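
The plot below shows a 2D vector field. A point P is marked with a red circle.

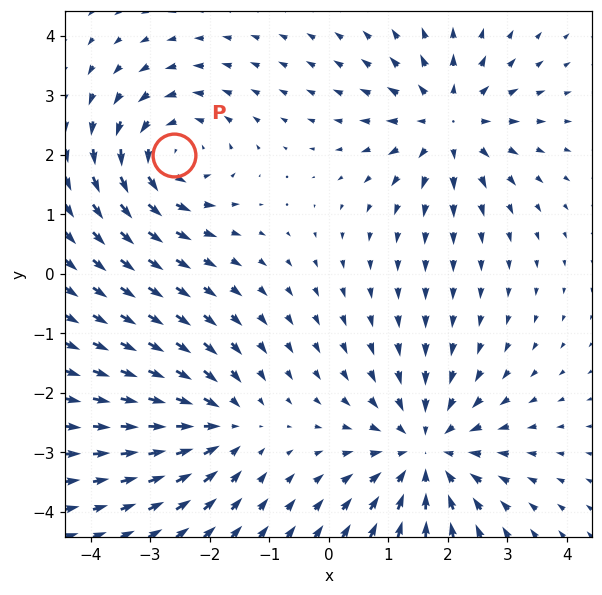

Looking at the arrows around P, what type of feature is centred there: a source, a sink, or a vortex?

At P (-2.6, 2.0) the arrows circulate counterclockwise. Divergence ≈0, curl about +4 — near-zero divergence with nonzero curl is a vortex.

vortex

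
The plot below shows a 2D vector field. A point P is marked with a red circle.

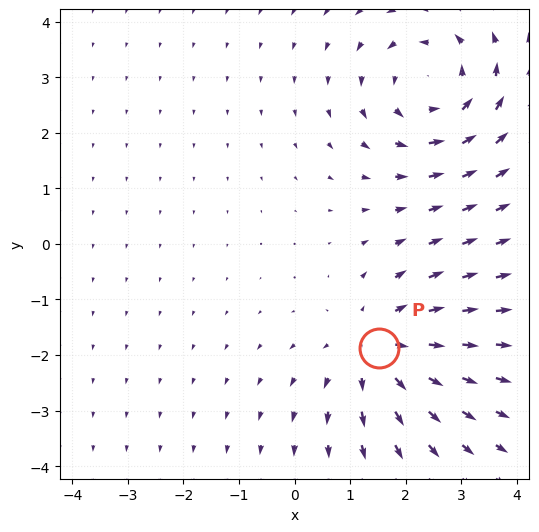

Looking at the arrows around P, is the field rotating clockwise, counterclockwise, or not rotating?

not rotating

Near P at (1.5, -1.9) the arrows show no circulation. The curl there is ≈0.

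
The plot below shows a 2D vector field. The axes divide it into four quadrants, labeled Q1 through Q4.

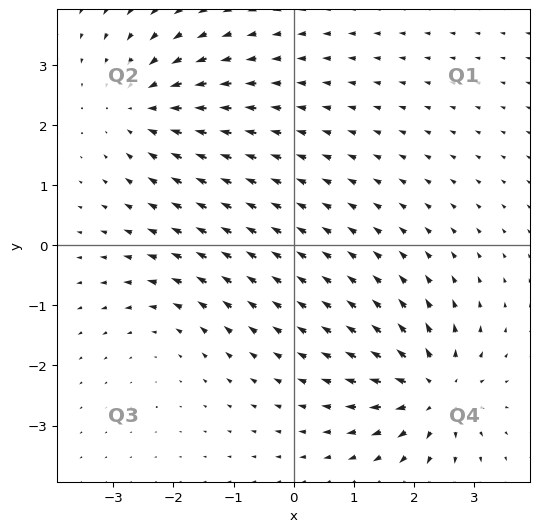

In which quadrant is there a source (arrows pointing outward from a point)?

The source sits at approximately (2.3, -2.4), which lies in quadrant Q4. The divergence there is about +6, positive as expected for a source.

Q4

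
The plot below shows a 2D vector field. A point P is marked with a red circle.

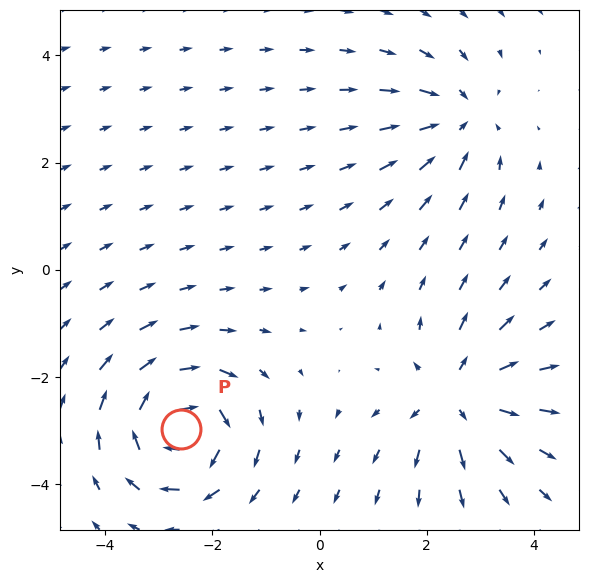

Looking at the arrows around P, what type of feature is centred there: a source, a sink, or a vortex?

vortex

At P (-2.6, -3.0) the arrows circulate clockwise. Divergence ≈0, curl about -6 — near-zero divergence with nonzero curl is a vortex.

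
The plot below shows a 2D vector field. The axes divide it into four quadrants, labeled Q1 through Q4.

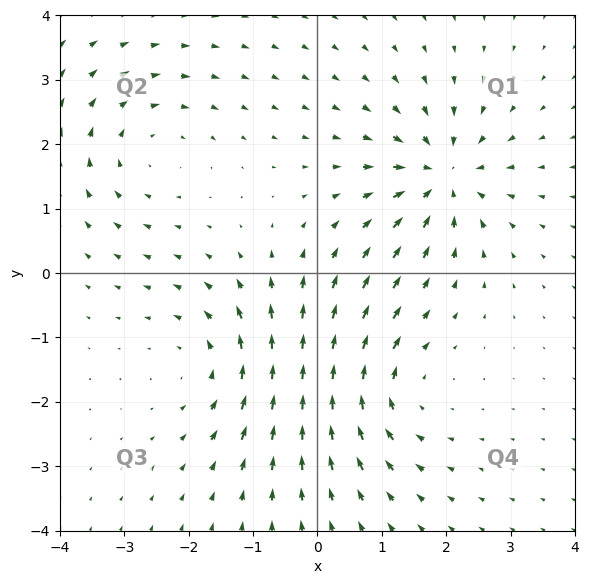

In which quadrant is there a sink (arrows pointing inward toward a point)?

The sink sits at approximately (2.0, 1.5), which lies in quadrant Q1. The divergence there is about -6, negative as expected for a sink.

Q1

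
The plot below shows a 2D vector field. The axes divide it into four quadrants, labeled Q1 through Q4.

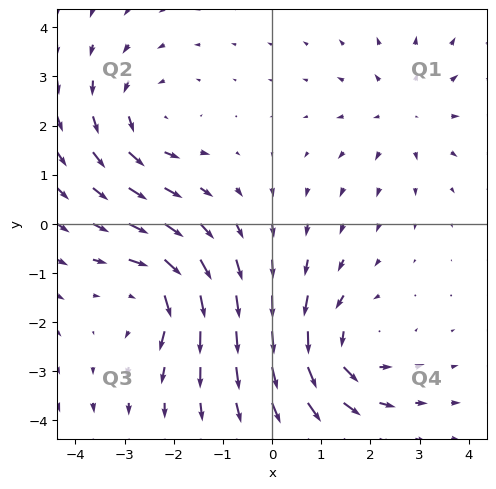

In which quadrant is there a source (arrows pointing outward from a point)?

The source sits at approximately (2.7, 2.3), which lies in quadrant Q1. The divergence there is about +3, positive as expected for a source.

Q1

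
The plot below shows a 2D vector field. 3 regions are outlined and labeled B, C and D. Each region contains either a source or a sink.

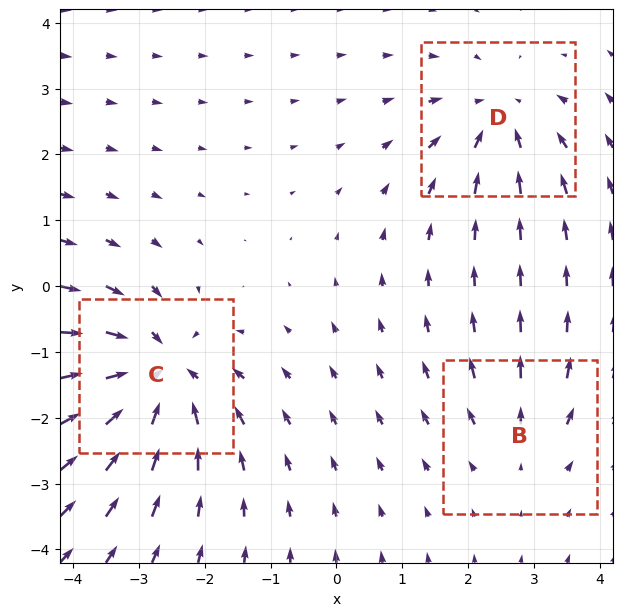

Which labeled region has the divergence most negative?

Divergence at each region's feature centre — B: about +2, C: about -6, D: about -4. Region C is most negative.

C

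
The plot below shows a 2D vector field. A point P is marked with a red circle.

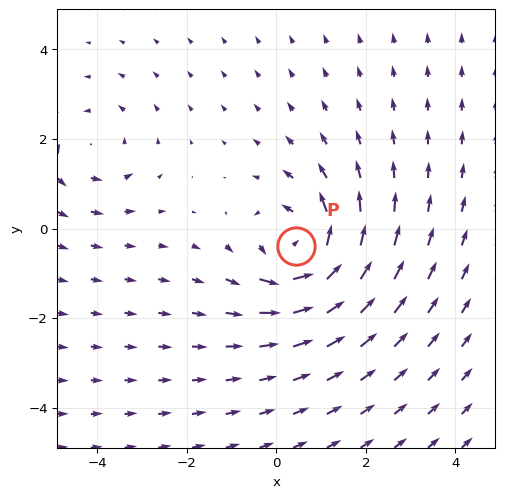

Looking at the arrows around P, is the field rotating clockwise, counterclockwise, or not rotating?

Near P at (0.4, -0.4) the arrows circulate counterclockwise. The curl (z-component) there is about +5; positive curl means counterclockwise rotation.

counterclockwise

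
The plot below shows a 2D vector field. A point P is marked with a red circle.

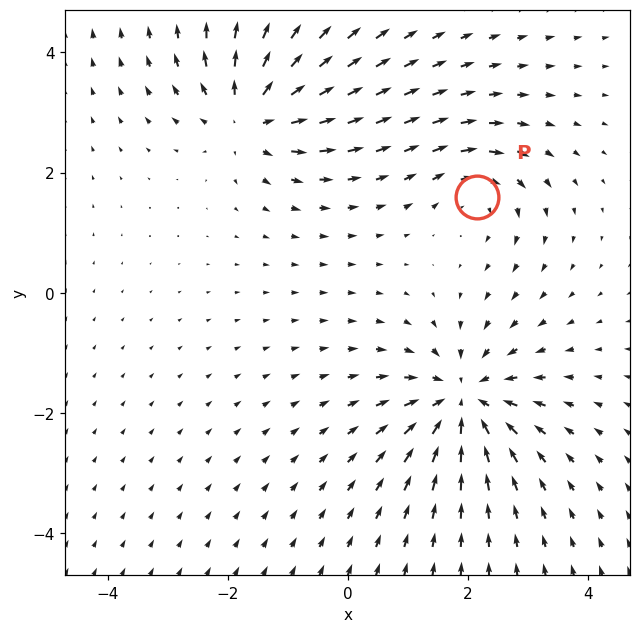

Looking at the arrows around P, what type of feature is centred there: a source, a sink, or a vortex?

vortex

At P (2.1, 1.6) the arrows circulate clockwise. Divergence ≈0, curl about -4 — near-zero divergence with nonzero curl is a vortex.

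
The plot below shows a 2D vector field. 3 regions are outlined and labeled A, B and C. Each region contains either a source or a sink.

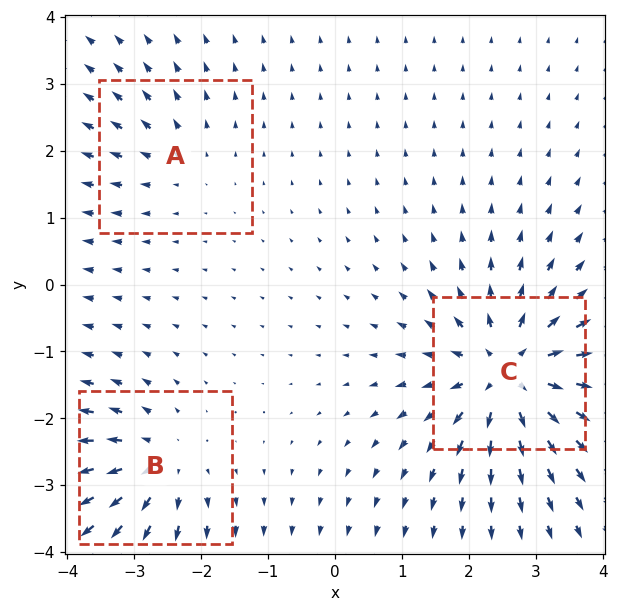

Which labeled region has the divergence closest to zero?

Divergence at each region's feature centre — A: about +2, B: about +4, C: about +6. Region A is closest to zero.

A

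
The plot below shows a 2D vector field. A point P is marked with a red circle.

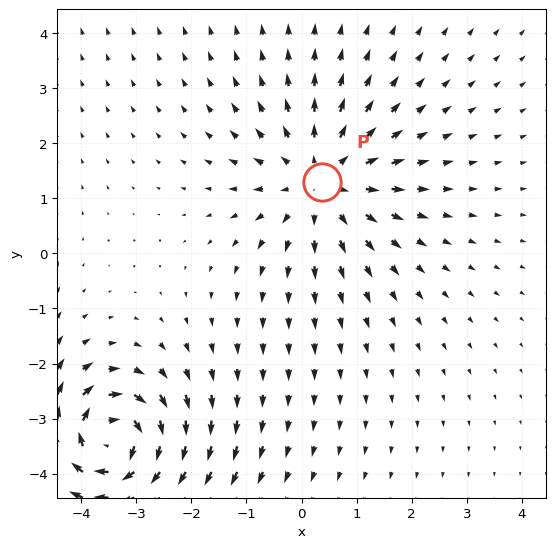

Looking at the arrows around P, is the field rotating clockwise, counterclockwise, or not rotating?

not rotating

Near P at (0.4, 1.3) the arrows show no circulation. The curl there is ≈0.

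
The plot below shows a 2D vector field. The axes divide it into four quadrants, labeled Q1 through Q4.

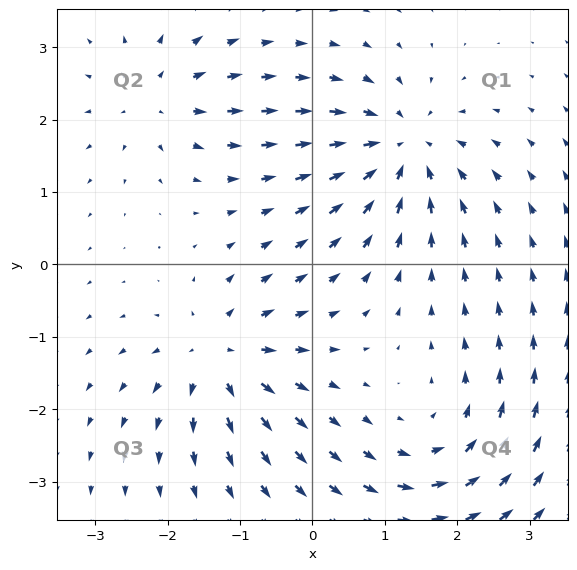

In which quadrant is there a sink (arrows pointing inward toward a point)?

The sink sits at approximately (1.2, 1.6), which lies in quadrant Q1. The divergence there is about -5, negative as expected for a sink.

Q1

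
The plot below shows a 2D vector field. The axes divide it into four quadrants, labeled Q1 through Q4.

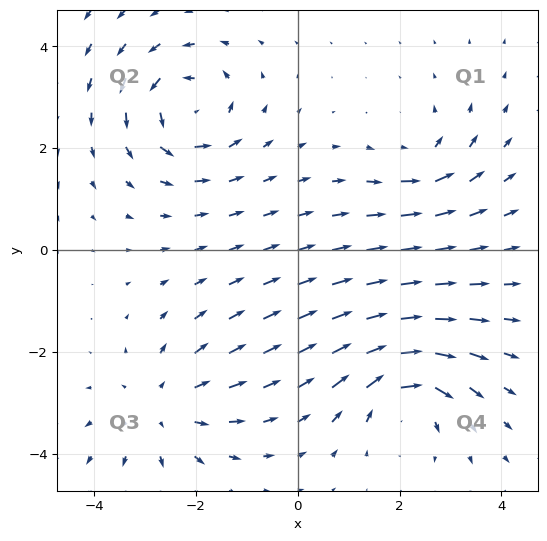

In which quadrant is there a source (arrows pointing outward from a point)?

Q3

The source sits at approximately (-2.6, -3.1), which lies in quadrant Q3. The divergence there is about +3, positive as expected for a source.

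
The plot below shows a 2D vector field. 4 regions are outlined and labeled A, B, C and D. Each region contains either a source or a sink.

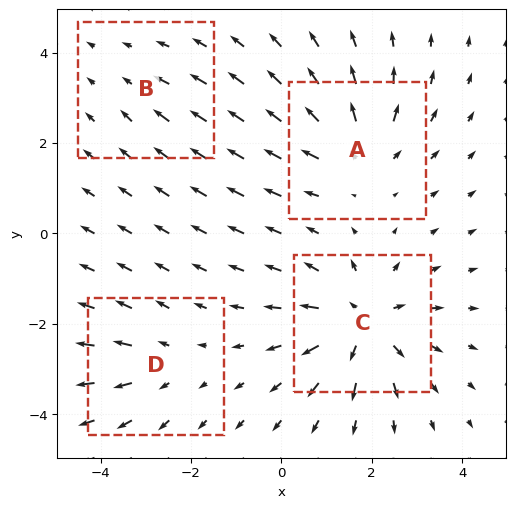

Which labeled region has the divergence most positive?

C

Divergence at each region's feature centre — A: about +5, B: about -2, C: about +6, D: about +3. Region C is most positive.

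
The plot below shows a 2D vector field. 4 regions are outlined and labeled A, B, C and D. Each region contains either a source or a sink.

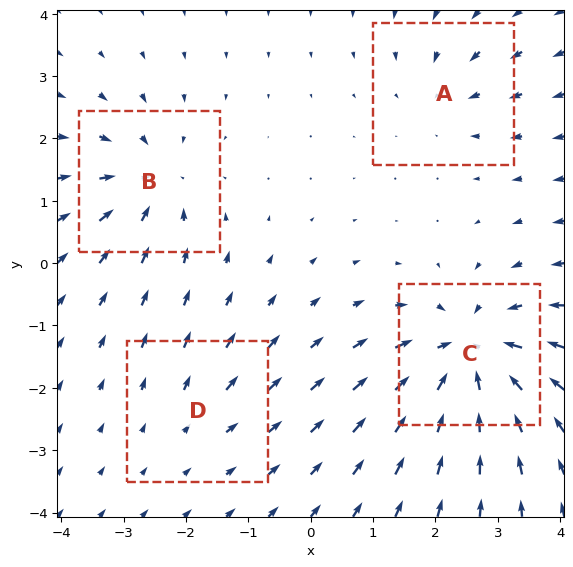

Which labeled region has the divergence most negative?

C

Divergence at each region's feature centre — A: about -3, B: about -5, C: about -8, D: about +2. Region C is most negative.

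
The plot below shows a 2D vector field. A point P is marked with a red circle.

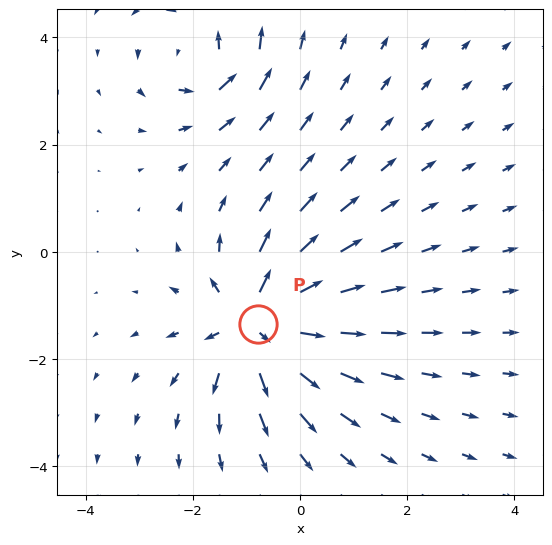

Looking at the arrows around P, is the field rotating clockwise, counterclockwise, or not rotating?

not rotating

Near P at (-0.8, -1.4) the arrows show no circulation. The curl there is ≈0.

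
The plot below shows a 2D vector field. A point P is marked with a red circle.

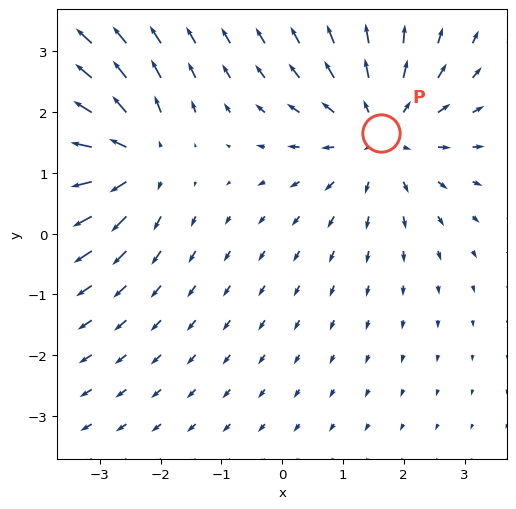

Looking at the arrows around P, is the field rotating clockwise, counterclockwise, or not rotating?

Near P at (1.6, 1.7) the arrows show no circulation. The curl there is ≈0.

not rotating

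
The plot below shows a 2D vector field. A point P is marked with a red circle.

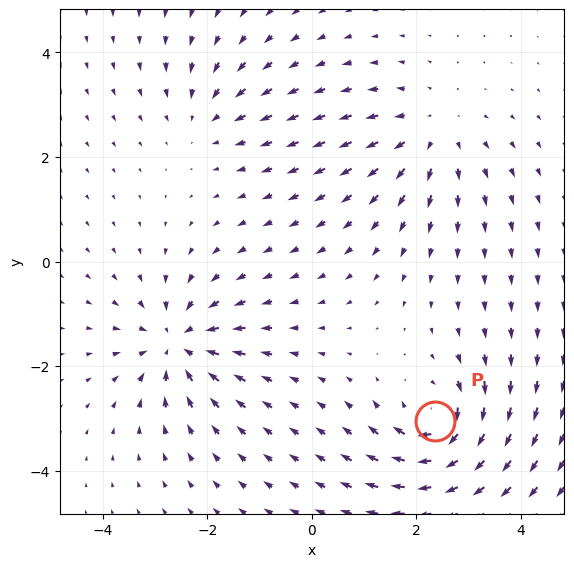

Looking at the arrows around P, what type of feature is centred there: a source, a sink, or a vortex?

At P (2.4, -3.0) the arrows circulate clockwise. Divergence ≈0, curl about -6 — near-zero divergence with nonzero curl is a vortex.

vortex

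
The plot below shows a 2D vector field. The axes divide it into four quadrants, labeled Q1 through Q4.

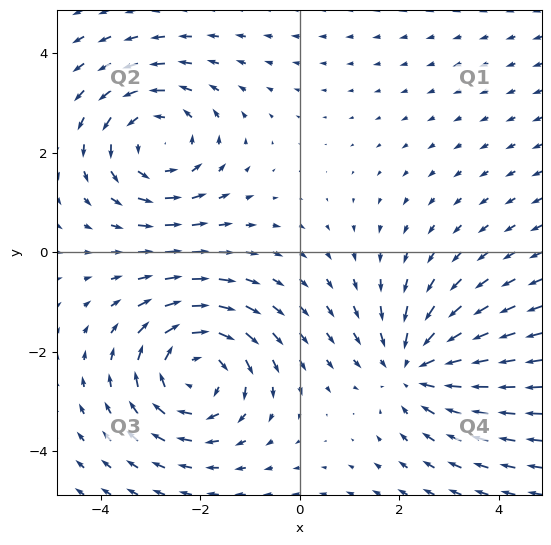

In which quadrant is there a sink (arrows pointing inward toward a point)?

Q4

The sink sits at approximately (2.3, -2.3), which lies in quadrant Q4. The divergence there is about -3, negative as expected for a sink.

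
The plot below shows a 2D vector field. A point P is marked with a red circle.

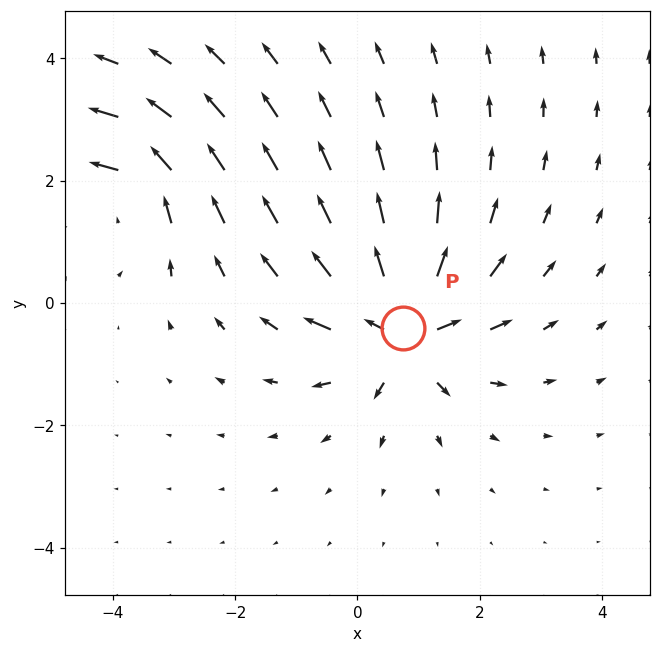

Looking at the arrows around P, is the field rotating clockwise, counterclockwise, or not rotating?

Near P at (0.7, -0.4) the arrows show no circulation. The curl there is ≈0.

not rotating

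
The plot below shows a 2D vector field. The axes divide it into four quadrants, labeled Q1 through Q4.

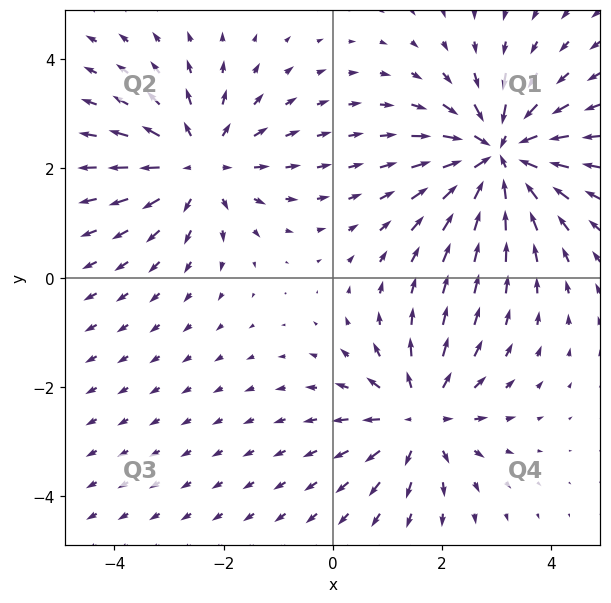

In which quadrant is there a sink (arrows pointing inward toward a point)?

The sink sits at approximately (3.0, 2.2), which lies in quadrant Q1. The divergence there is about -5, negative as expected for a sink.

Q1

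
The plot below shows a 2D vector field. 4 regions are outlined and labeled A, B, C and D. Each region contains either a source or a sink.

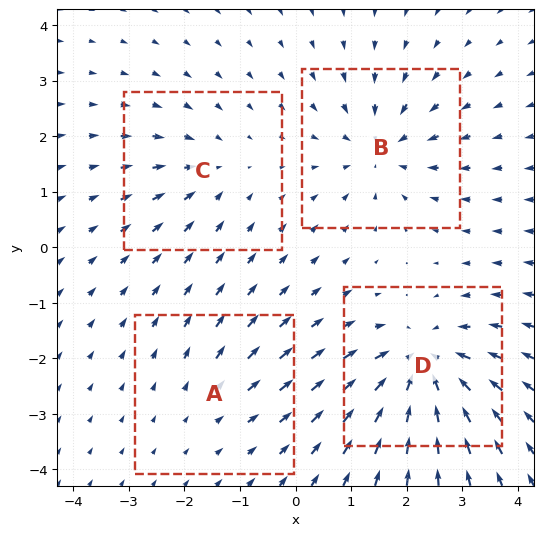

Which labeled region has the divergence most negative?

Divergence at each region's feature centre — A: about +2, B: about -5, C: about -3, D: about -7. Region D is most negative.

D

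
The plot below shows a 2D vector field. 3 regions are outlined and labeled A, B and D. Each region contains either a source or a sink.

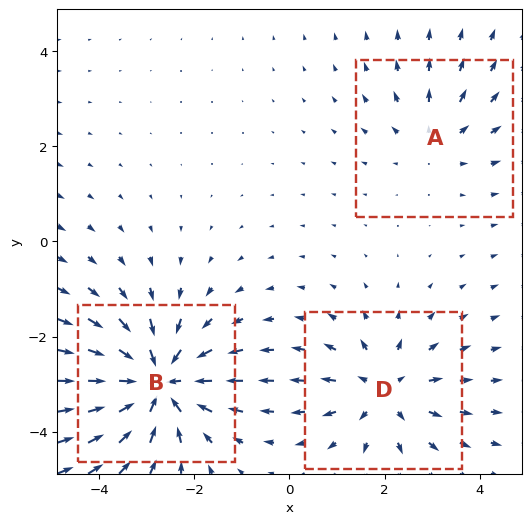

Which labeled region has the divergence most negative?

Divergence at each region's feature centre — A: about +2, B: about -5, D: about +3. Region B is most negative.

B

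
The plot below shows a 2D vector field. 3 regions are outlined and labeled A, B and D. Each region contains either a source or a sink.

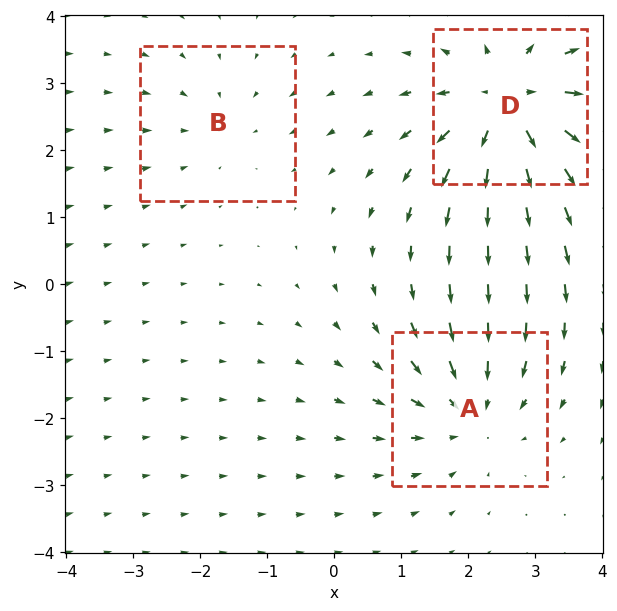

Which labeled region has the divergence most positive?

D

Divergence at each region's feature centre — A: about -3, B: about -2, D: about +5. Region D is most positive.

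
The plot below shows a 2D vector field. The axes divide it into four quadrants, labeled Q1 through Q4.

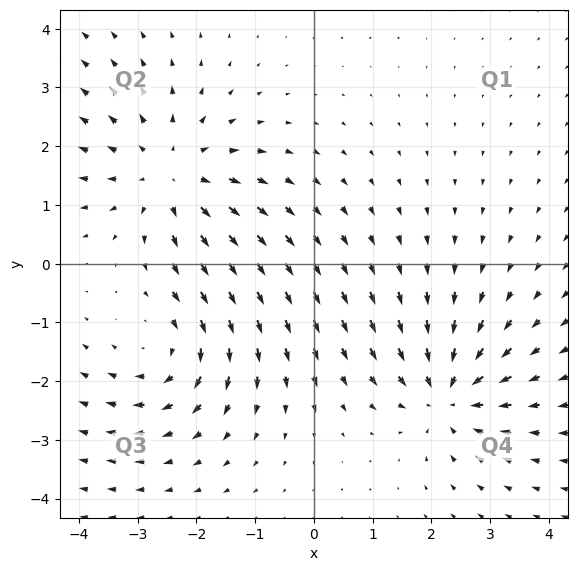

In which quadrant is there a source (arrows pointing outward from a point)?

Q2

The source sits at approximately (-2.4, 1.5), which lies in quadrant Q2. The divergence there is about +4, positive as expected for a source.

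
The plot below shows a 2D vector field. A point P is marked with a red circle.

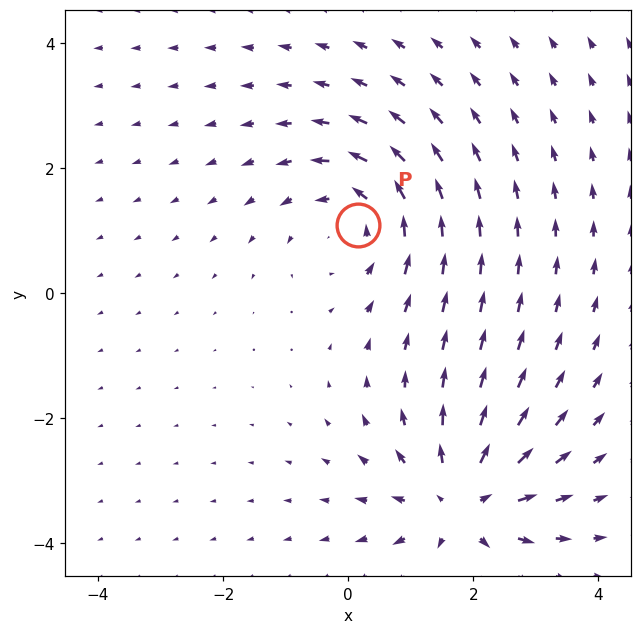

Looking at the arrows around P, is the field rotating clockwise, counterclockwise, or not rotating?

Near P at (0.1, 1.1) the arrows circulate counterclockwise. The curl (z-component) there is about +3; positive curl means counterclockwise rotation.

counterclockwise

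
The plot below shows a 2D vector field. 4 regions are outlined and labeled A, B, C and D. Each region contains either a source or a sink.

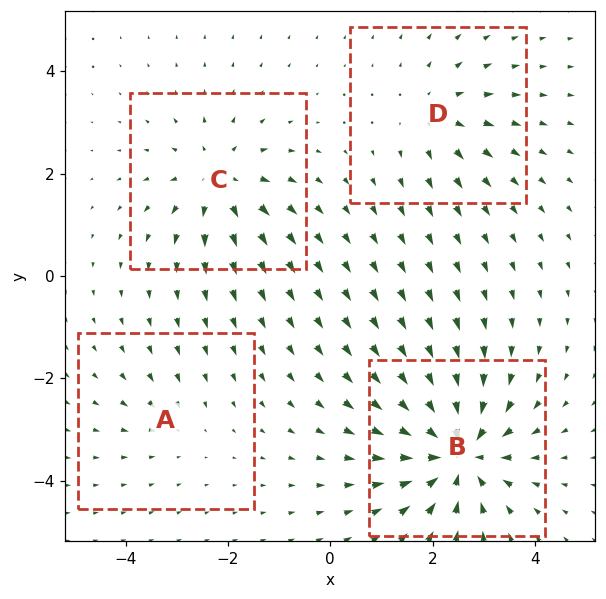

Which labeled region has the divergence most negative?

Divergence at each region's feature centre — A: about -2, B: about -7, C: about +5, D: about +4. Region B is most negative.

B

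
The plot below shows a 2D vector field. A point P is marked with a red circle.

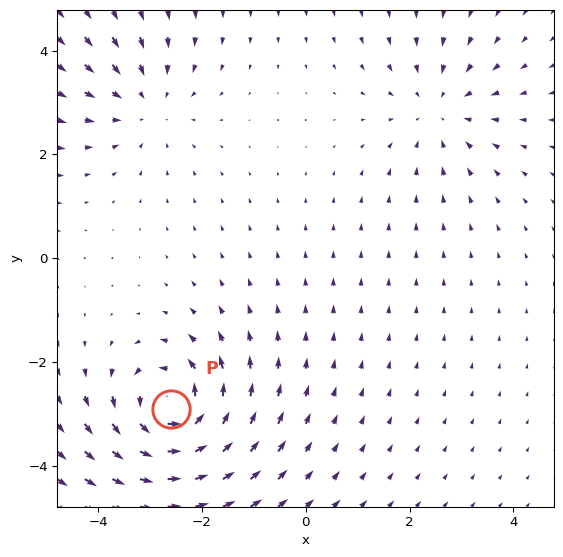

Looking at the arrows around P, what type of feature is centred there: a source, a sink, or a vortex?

vortex

At P (-2.6, -2.9) the arrows circulate counterclockwise. Divergence ≈0, curl about +6 — near-zero divergence with nonzero curl is a vortex.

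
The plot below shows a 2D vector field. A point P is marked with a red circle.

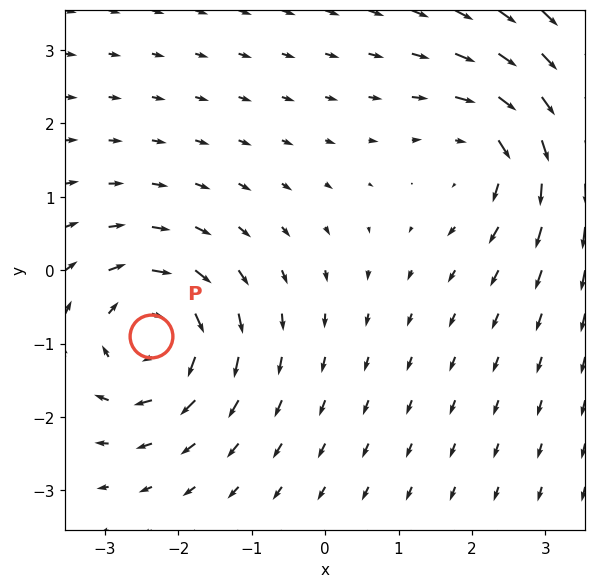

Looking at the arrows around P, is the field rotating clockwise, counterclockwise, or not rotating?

Near P at (-2.4, -0.9) the arrows circulate clockwise. The curl (z-component) there is about -5; negative curl means clockwise rotation.

clockwise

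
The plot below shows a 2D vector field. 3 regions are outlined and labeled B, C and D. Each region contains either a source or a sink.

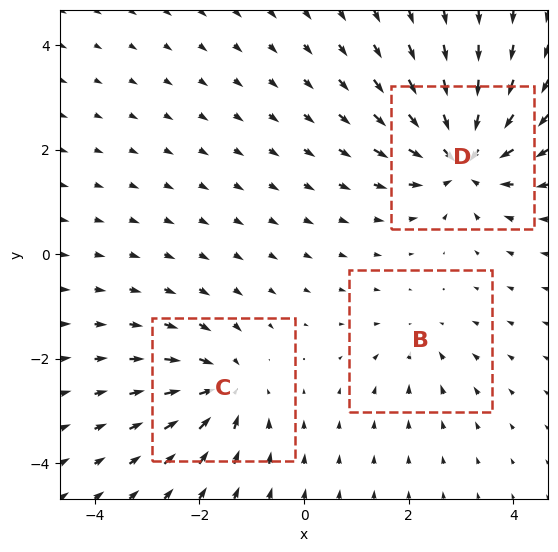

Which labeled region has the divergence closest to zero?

Divergence at each region's feature centre — B: about -2, C: about -4, D: about -6. Region B is closest to zero.

B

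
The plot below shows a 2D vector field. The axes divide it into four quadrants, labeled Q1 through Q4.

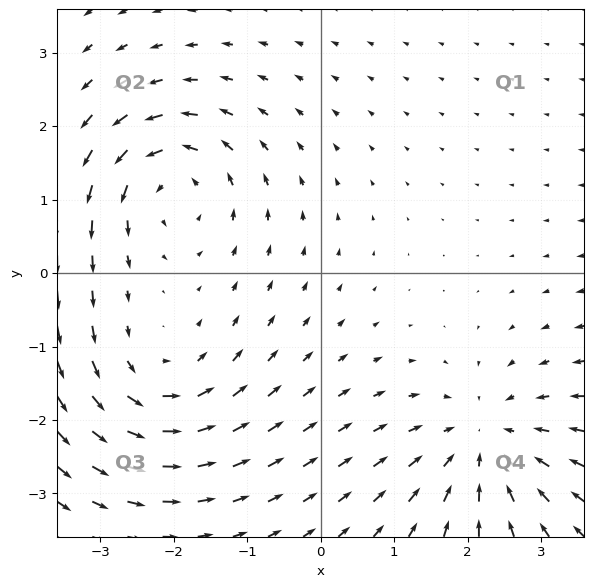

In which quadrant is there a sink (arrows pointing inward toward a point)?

The sink sits at approximately (2.2, -2.3), which lies in quadrant Q4. The divergence there is about -4, negative as expected for a sink.

Q4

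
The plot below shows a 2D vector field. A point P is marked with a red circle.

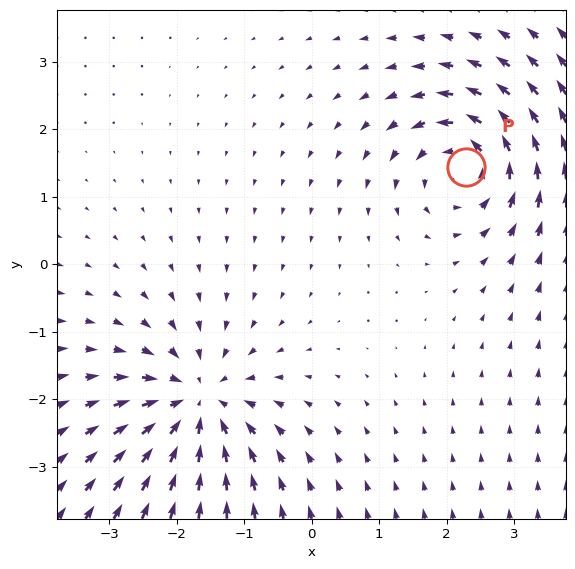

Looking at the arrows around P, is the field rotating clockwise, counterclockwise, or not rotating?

counterclockwise

Near P at (2.3, 1.4) the arrows circulate counterclockwise. The curl (z-component) there is about +5; positive curl means counterclockwise rotation.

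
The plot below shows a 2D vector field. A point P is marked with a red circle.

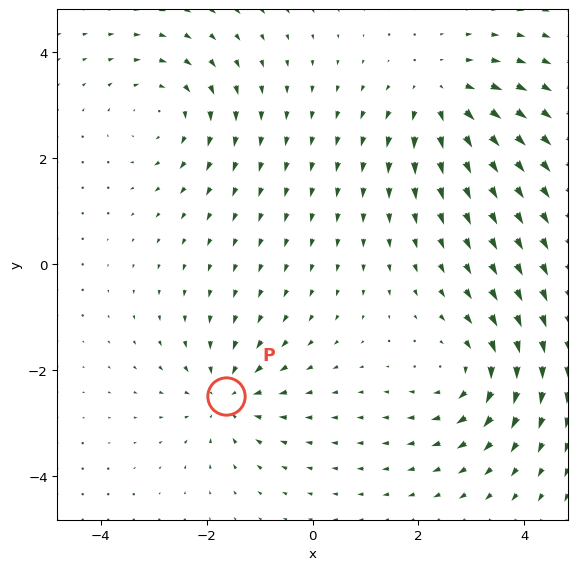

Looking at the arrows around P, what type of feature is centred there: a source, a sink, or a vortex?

At P (-1.6, -2.5) the arrows converge inward. Divergence about -5, curl ≈0 — negative divergence with near-zero curl is a sink.

sink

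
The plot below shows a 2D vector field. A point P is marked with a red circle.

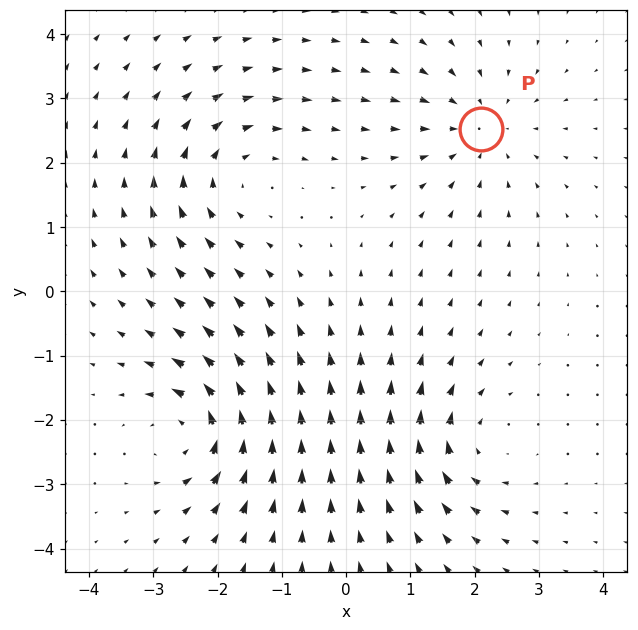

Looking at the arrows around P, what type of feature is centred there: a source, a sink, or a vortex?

At P (2.1, 2.5) the arrows converge inward. Divergence about -3, curl ≈0 — negative divergence with near-zero curl is a sink.

sink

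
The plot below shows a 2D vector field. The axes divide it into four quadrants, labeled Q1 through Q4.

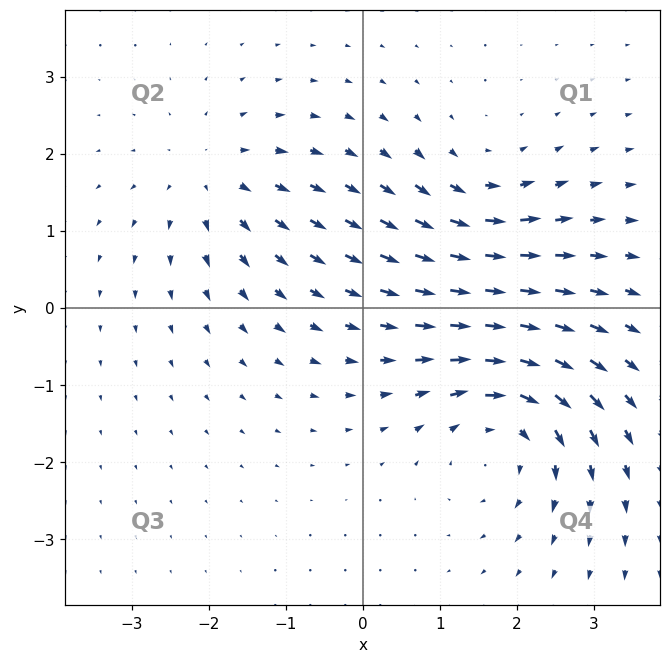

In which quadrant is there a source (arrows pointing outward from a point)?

The source sits at approximately (-1.9, 1.7), which lies in quadrant Q2. The divergence there is about +3, positive as expected for a source.

Q2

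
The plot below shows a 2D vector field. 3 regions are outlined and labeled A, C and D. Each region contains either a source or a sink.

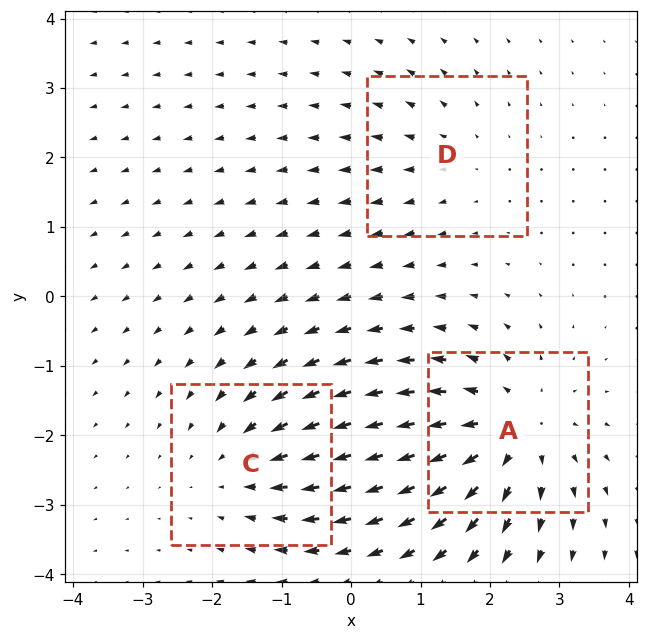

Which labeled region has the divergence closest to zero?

D

Divergence at each region's feature centre — A: about +5, C: about -3, D: about +2. Region D is closest to zero.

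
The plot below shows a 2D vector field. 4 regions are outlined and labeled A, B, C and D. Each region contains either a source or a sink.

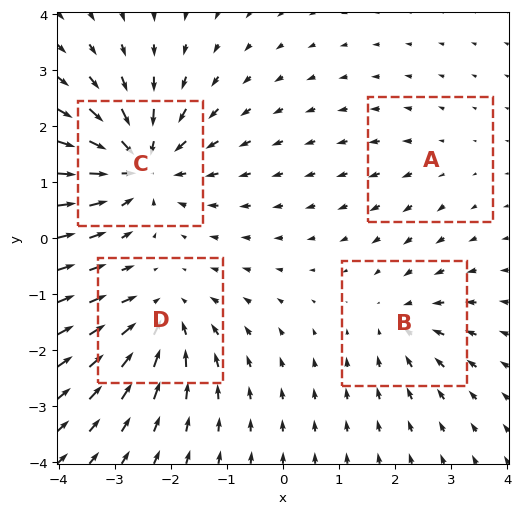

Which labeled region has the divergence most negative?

C

Divergence at each region's feature centre — A: about +2, B: about -4, C: about -8, D: about -5. Region C is most negative.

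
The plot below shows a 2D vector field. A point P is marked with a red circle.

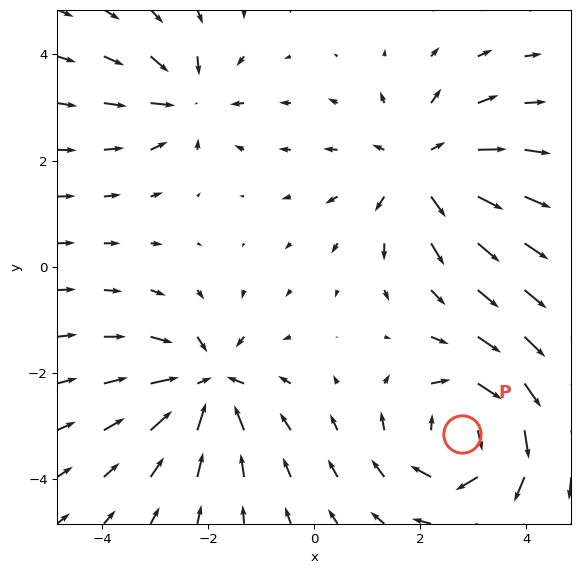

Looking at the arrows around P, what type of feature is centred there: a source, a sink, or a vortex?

At P (2.8, -3.2) the arrows circulate clockwise. Divergence ≈0, curl about -4 — near-zero divergence with nonzero curl is a vortex.

vortex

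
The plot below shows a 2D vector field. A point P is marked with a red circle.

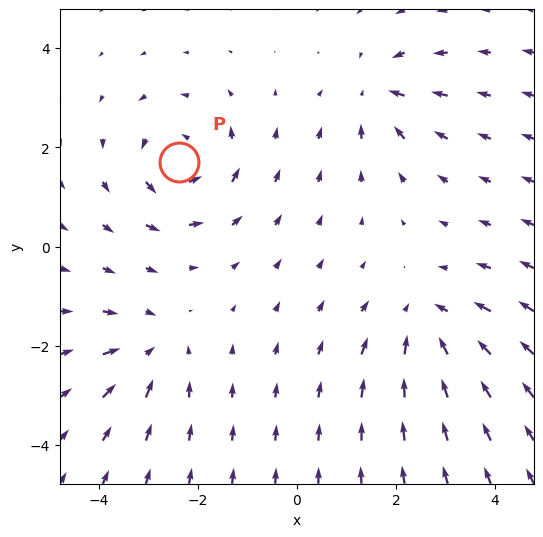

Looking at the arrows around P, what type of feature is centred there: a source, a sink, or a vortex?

vortex

At P (-2.4, 1.7) the arrows circulate counterclockwise. Divergence ≈0, curl about +6 — near-zero divergence with nonzero curl is a vortex.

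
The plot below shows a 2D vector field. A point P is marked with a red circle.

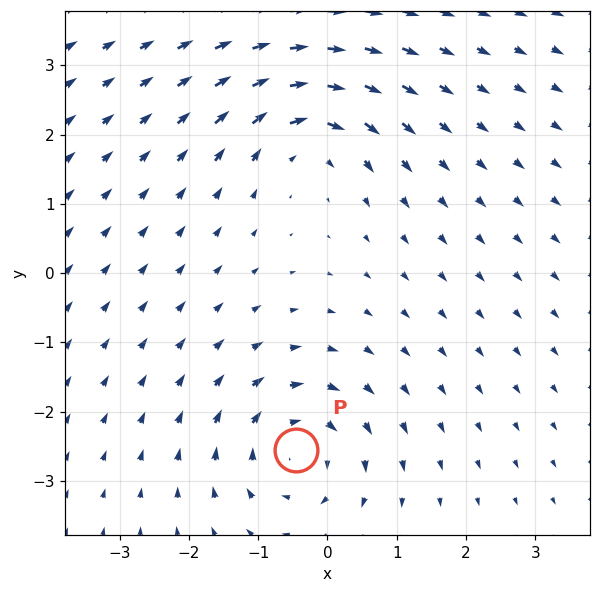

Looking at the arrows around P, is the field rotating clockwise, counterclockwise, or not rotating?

Near P at (-0.5, -2.6) the arrows circulate clockwise. The curl (z-component) there is about -5; negative curl means clockwise rotation.

clockwise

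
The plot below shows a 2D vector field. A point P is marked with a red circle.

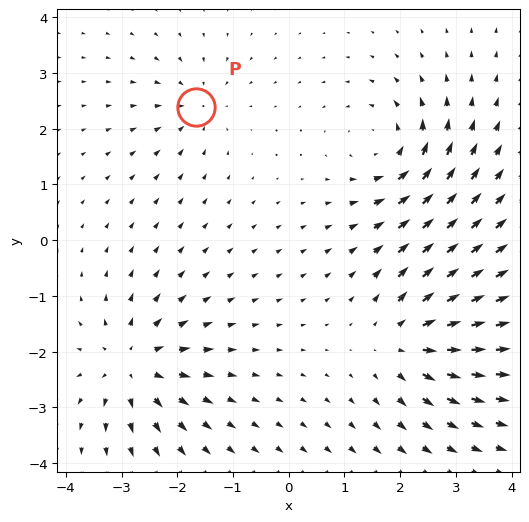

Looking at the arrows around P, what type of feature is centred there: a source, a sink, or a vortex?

At P (-1.7, 2.4) the arrows converge inward. Divergence about -4, curl ≈0 — negative divergence with near-zero curl is a sink.

sink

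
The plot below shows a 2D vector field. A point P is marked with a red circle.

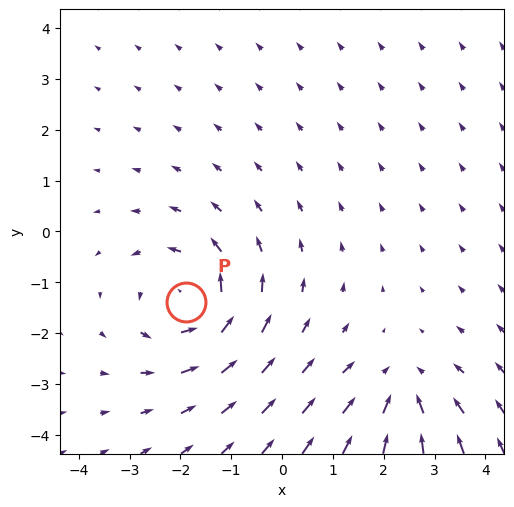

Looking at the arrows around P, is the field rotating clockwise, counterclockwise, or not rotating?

counterclockwise

Near P at (-1.9, -1.4) the arrows circulate counterclockwise. The curl (z-component) there is about +4; positive curl means counterclockwise rotation.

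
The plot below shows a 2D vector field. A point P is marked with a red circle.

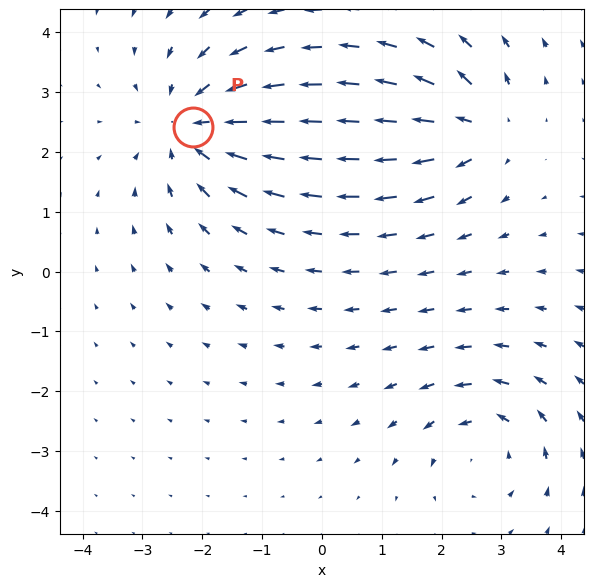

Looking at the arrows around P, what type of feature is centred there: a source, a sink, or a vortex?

sink

At P (-2.1, 2.4) the arrows converge inward. Divergence about -4, curl ≈0 — negative divergence with near-zero curl is a sink.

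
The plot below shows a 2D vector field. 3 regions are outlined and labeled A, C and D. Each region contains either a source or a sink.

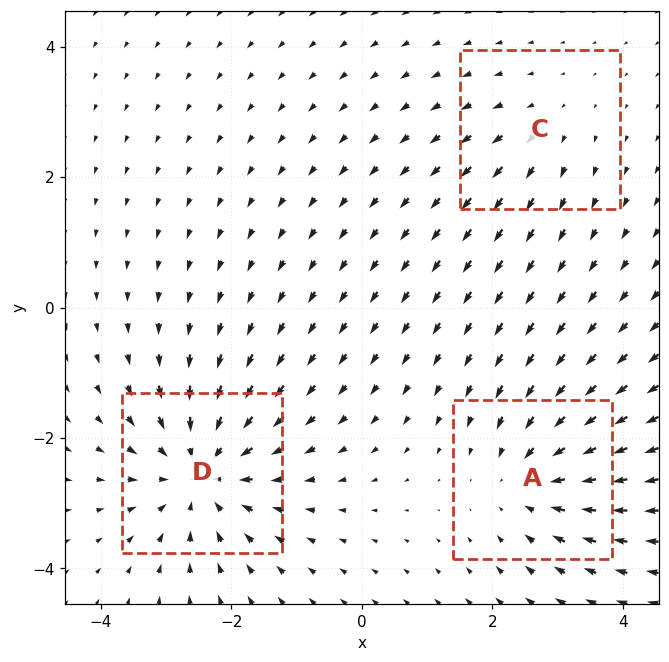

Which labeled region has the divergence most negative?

Divergence at each region's feature centre — A: about -3, C: about +2, D: about -5. Region D is most negative.

D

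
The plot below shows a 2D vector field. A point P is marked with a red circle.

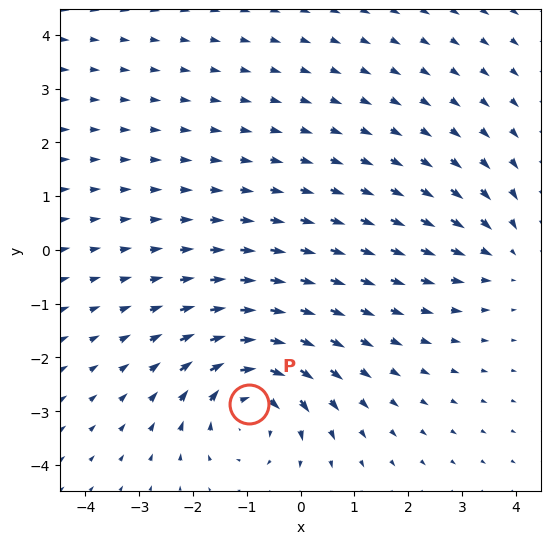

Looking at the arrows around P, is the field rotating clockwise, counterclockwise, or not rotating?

clockwise

Near P at (-1.0, -2.9) the arrows circulate clockwise. The curl (z-component) there is about -5; negative curl means clockwise rotation.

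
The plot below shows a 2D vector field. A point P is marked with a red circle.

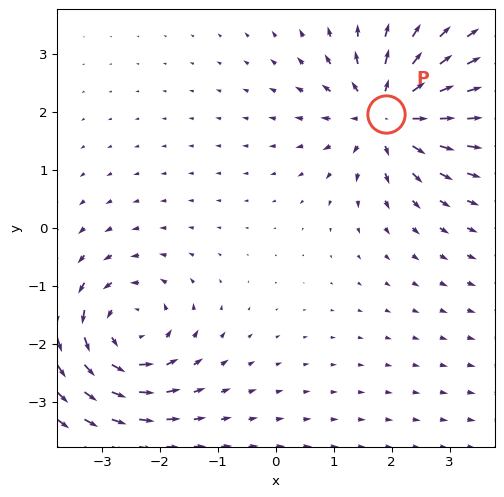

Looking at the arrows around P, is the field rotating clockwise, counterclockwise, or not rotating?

not rotating

Near P at (1.9, 2.0) the arrows show no circulation. The curl there is ≈0.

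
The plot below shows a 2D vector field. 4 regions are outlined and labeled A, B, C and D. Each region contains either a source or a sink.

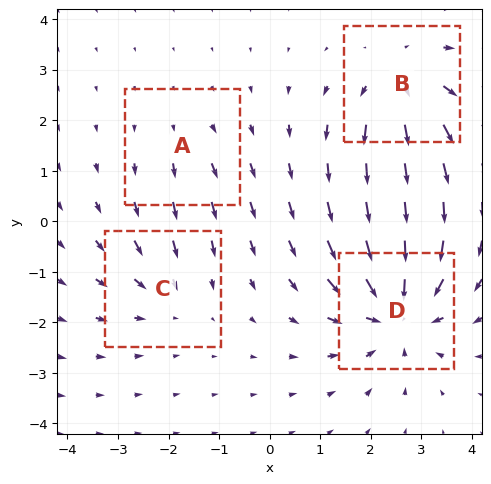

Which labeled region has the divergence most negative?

D

Divergence at each region's feature centre — A: about +2, B: about +4, C: about -3, D: about -6. Region D is most negative.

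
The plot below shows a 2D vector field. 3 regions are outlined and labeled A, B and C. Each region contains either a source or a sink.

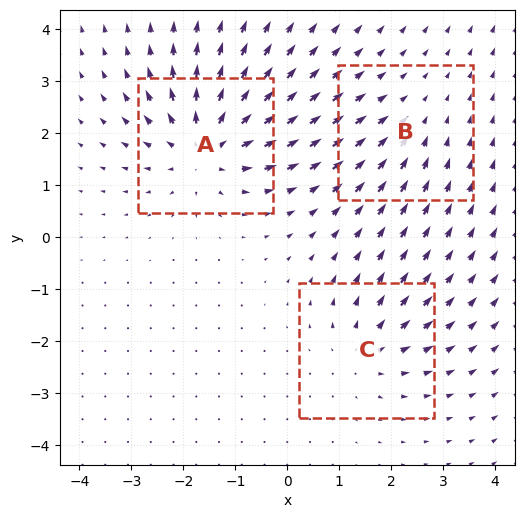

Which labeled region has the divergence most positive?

Divergence at each region's feature centre — A: about +5, B: about -2, C: about +3. Region A is most positive.

A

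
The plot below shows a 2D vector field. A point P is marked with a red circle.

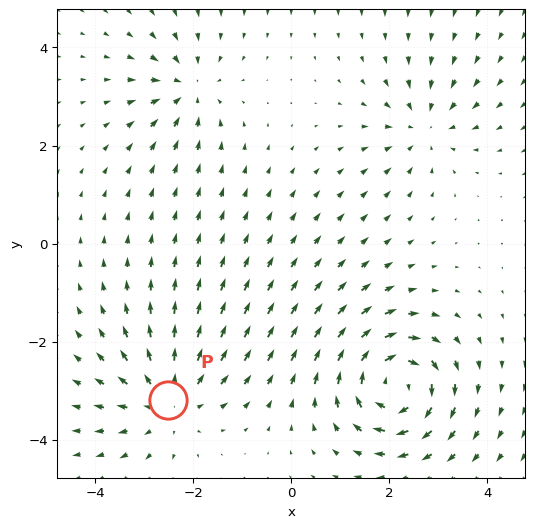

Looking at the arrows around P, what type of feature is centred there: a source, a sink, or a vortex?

At P (-2.5, -3.2) the arrows spread outward. Divergence about +4, curl ≈0 — positive divergence with near-zero curl is a source.

source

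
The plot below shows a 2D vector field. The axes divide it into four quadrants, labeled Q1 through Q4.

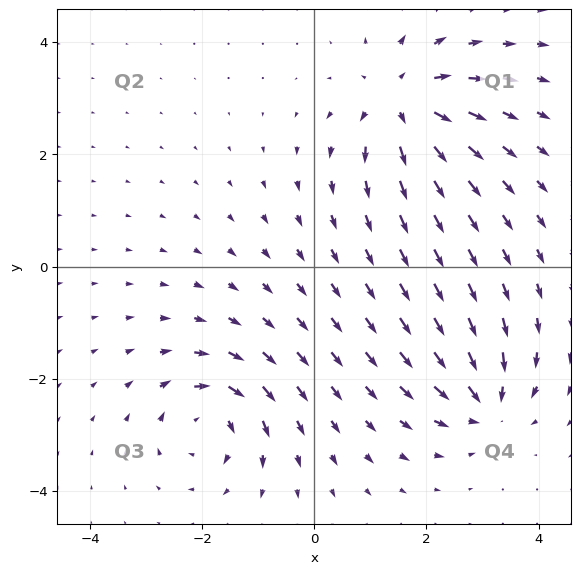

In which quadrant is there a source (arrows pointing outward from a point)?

Q1

The source sits at approximately (1.6, 2.9), which lies in quadrant Q1. The divergence there is about +5, positive as expected for a source.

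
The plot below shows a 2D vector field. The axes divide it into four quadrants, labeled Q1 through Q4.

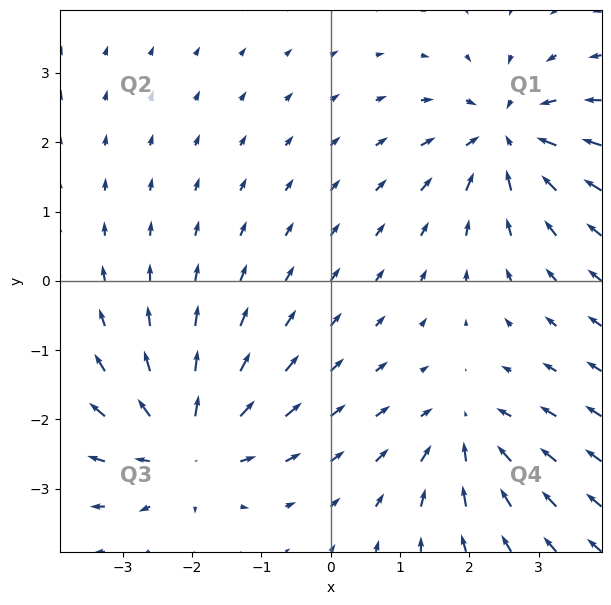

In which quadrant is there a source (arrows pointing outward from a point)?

Q3

The source sits at approximately (-2.1, -2.4), which lies in quadrant Q3. The divergence there is about +5, positive as expected for a source.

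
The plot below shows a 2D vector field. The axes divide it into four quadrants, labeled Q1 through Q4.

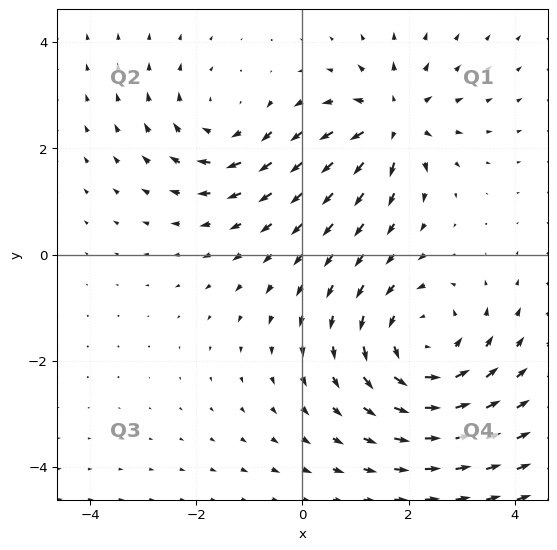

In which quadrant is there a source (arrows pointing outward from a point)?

Q1

The source sits at approximately (1.7, 2.5), which lies in quadrant Q1. The divergence there is about +4, positive as expected for a source.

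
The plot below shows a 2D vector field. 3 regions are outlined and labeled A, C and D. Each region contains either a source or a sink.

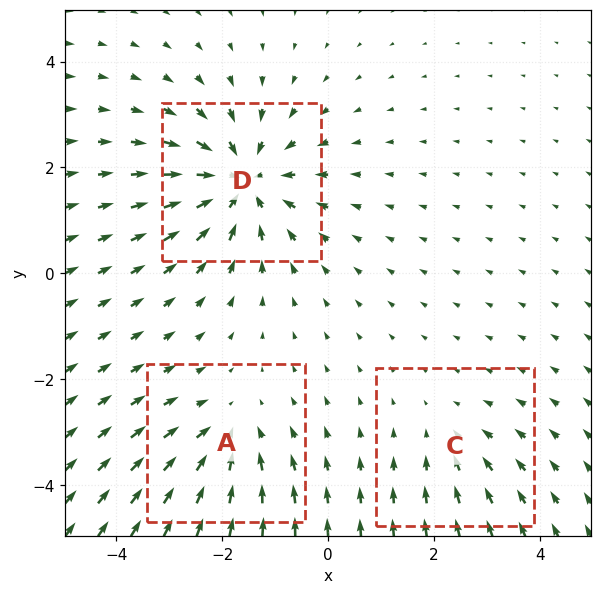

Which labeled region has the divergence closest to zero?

Divergence at each region's feature centre — A: about -3, C: about -2, D: about -5. Region C is closest to zero.

C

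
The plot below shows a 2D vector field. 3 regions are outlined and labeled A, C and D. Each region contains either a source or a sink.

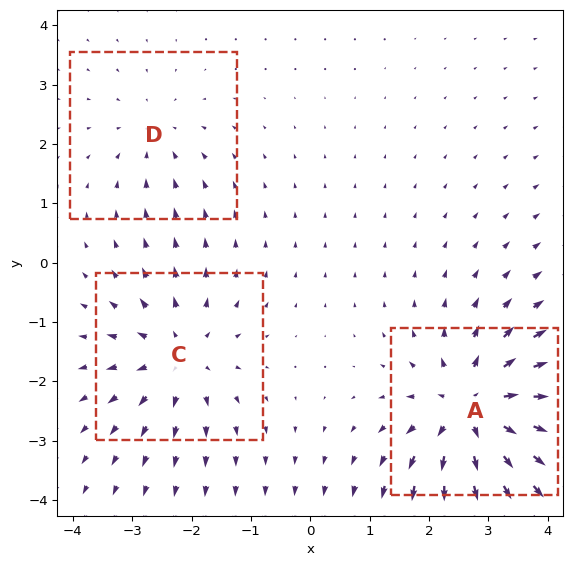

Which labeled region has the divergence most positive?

Divergence at each region's feature centre — A: about +6, C: about +4, D: about -2. Region A is most positive.

A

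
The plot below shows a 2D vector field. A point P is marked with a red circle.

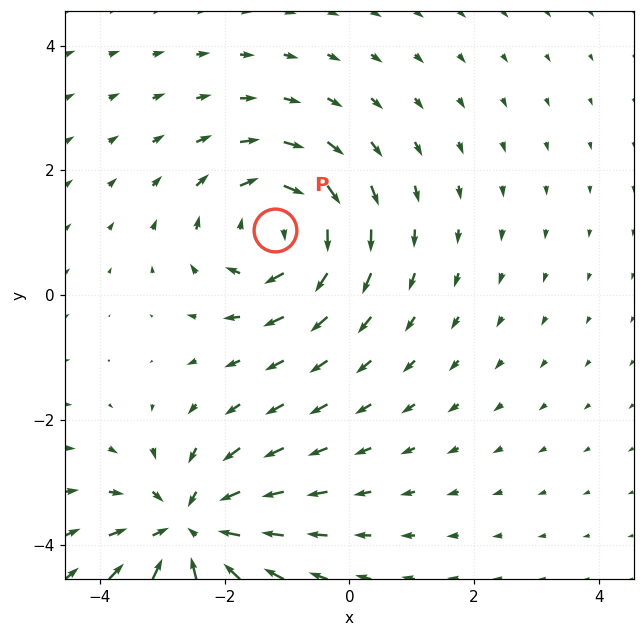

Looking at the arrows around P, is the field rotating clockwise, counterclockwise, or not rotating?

Near P at (-1.2, 1.0) the arrows circulate clockwise. The curl (z-component) there is about -5; negative curl means clockwise rotation.

clockwise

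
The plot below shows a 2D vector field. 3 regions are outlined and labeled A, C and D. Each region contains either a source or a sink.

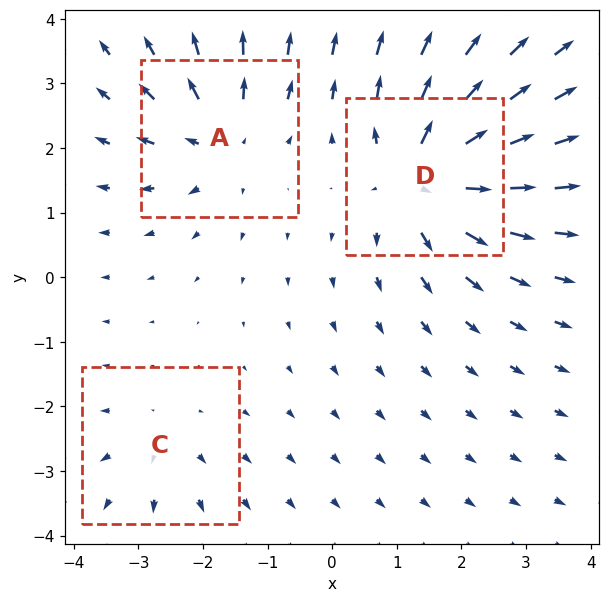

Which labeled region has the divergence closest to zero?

Divergence at each region's feature centre — A: about +4, C: about +2, D: about +5. Region C is closest to zero.

C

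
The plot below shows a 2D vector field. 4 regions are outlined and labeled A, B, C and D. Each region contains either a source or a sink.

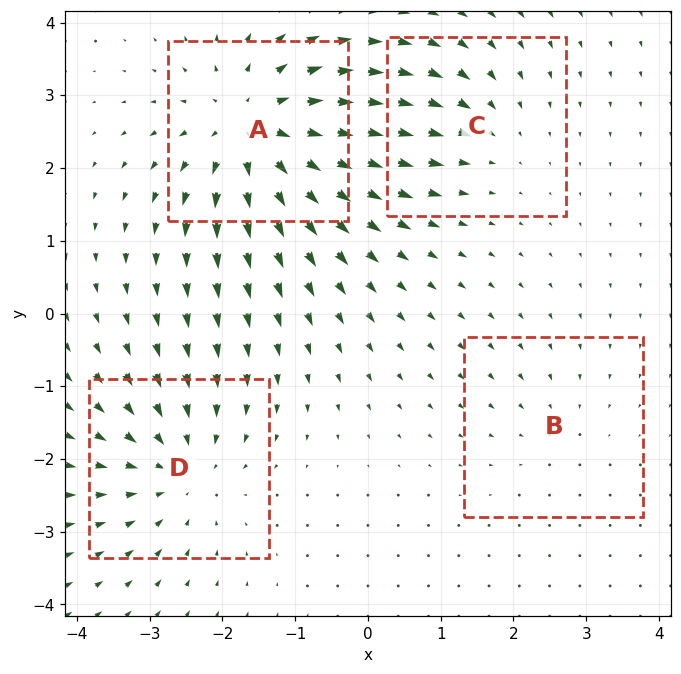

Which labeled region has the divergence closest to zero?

B

Divergence at each region's feature centre — A: about +7, B: about -2, C: about -3, D: about -4. Region B is closest to zero.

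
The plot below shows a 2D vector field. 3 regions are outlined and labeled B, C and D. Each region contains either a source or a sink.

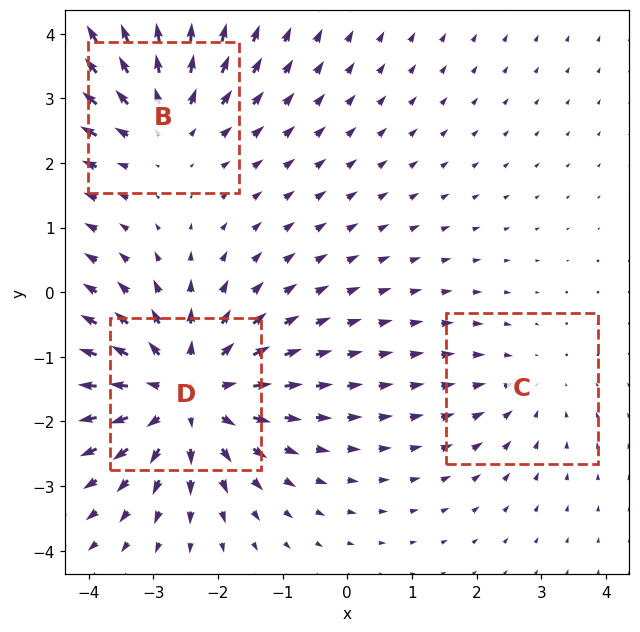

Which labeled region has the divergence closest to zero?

C

Divergence at each region's feature centre — B: about +3, C: about -2, D: about +4. Region C is closest to zero.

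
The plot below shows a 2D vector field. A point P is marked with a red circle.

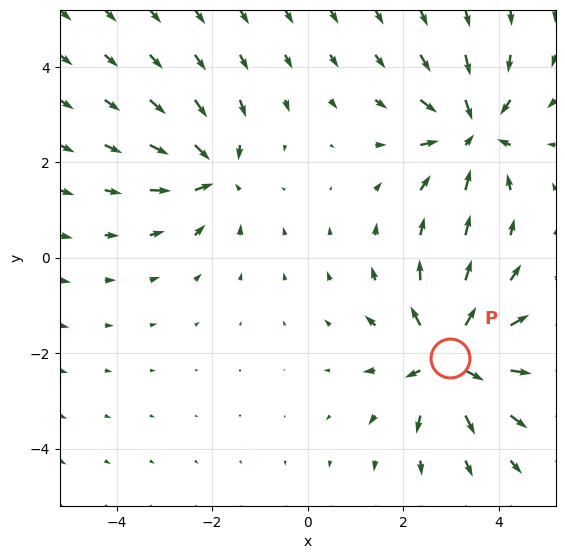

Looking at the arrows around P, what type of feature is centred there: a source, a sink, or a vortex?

source

At P (3.0, -2.1) the arrows spread outward. Divergence about +6, curl ≈0 — positive divergence with near-zero curl is a source.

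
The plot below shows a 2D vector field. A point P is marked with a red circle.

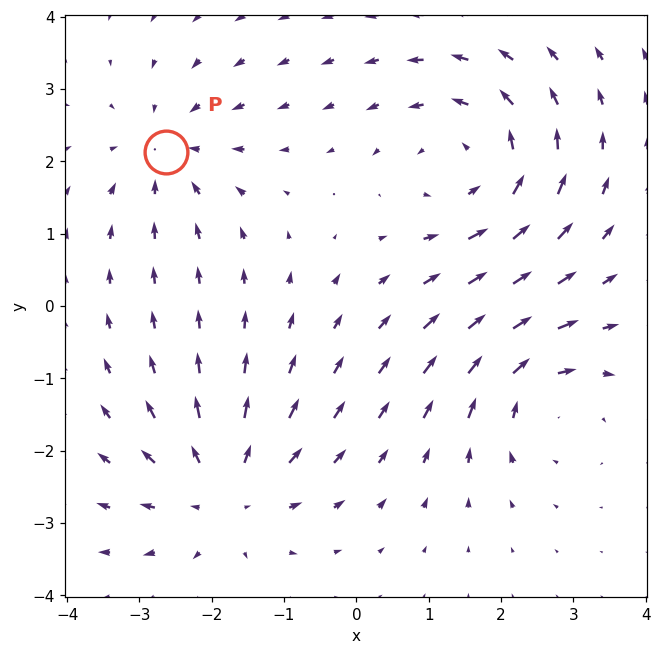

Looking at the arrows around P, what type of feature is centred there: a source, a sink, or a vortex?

sink

At P (-2.6, 2.1) the arrows converge inward. Divergence about -3, curl ≈0 — negative divergence with near-zero curl is a sink.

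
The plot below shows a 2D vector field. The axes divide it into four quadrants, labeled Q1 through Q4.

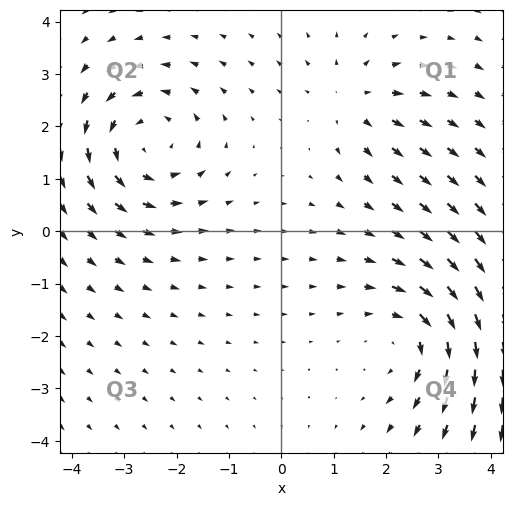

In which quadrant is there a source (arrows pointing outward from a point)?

The source sits at approximately (1.4, 2.5), which lies in quadrant Q1. The divergence there is about +3, positive as expected for a source.

Q1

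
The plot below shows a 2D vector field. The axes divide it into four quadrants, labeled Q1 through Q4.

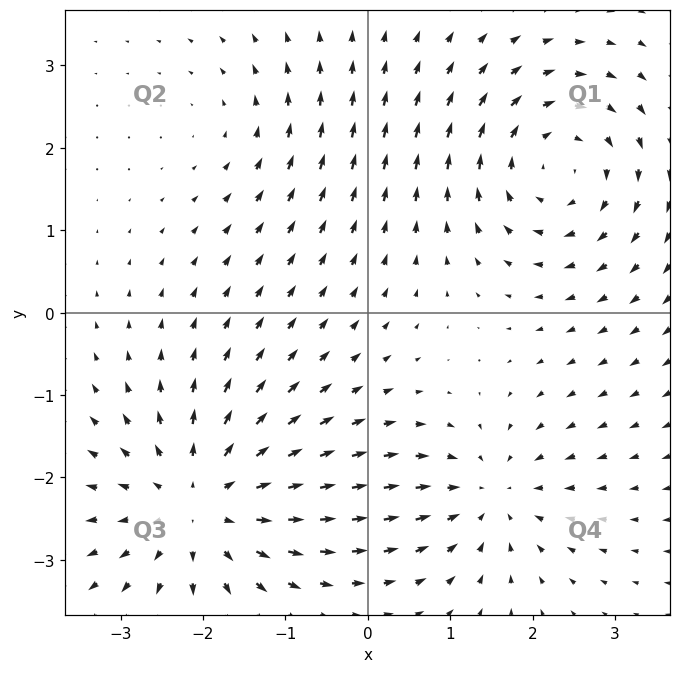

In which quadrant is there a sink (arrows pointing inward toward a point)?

The sink sits at approximately (1.5, -2.2), which lies in quadrant Q4. The divergence there is about -4, negative as expected for a sink.

Q4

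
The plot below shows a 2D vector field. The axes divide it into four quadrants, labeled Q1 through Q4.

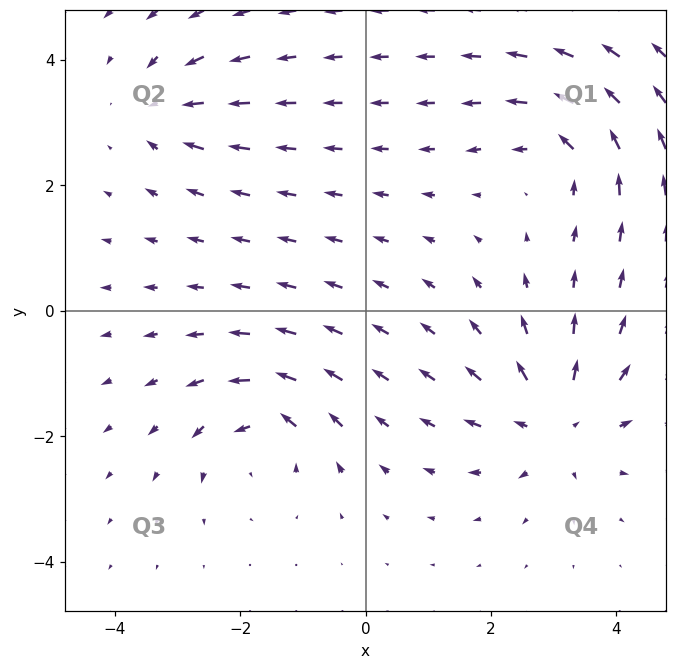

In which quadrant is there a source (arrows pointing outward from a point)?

The source sits at approximately (3.0, -1.8), which lies in quadrant Q4. The divergence there is about +5, positive as expected for a source.

Q4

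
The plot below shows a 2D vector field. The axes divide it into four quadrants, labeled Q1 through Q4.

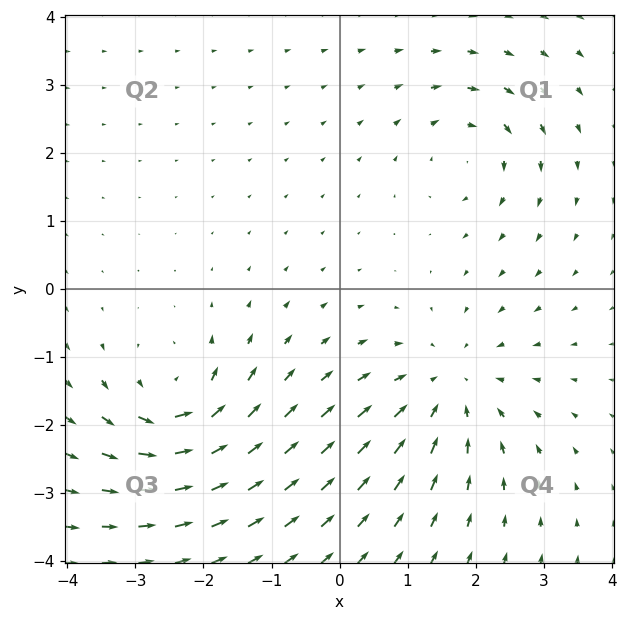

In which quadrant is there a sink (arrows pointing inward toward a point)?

Q4

The sink sits at approximately (1.6, -1.5), which lies in quadrant Q4. The divergence there is about -4, negative as expected for a sink.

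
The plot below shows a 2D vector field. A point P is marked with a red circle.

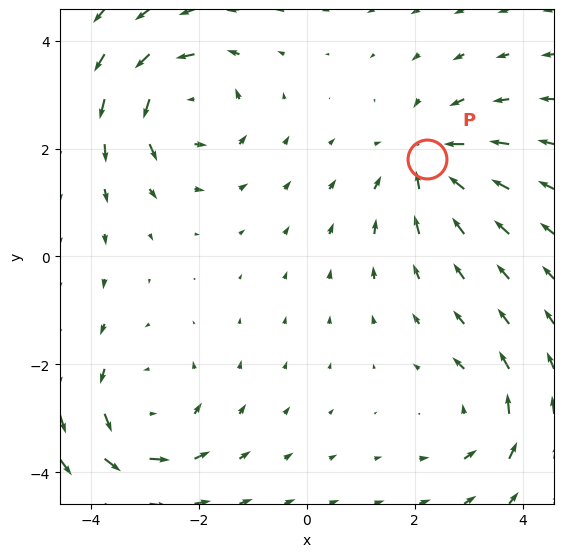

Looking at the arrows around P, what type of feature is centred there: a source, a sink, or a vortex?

sink

At P (2.2, 1.8) the arrows converge inward. Divergence about -5, curl ≈0 — negative divergence with near-zero curl is a sink.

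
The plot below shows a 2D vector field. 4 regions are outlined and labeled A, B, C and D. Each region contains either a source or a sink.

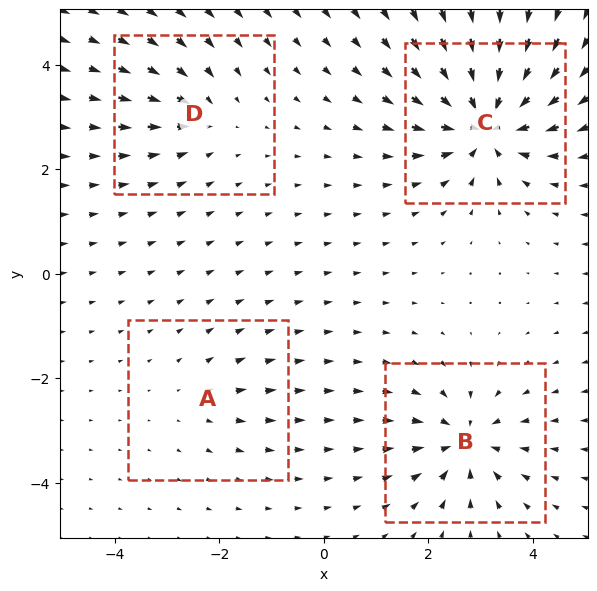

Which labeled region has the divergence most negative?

Divergence at each region's feature centre — A: about +2, B: about -6, C: about -9, D: about -4. Region C is most negative.

C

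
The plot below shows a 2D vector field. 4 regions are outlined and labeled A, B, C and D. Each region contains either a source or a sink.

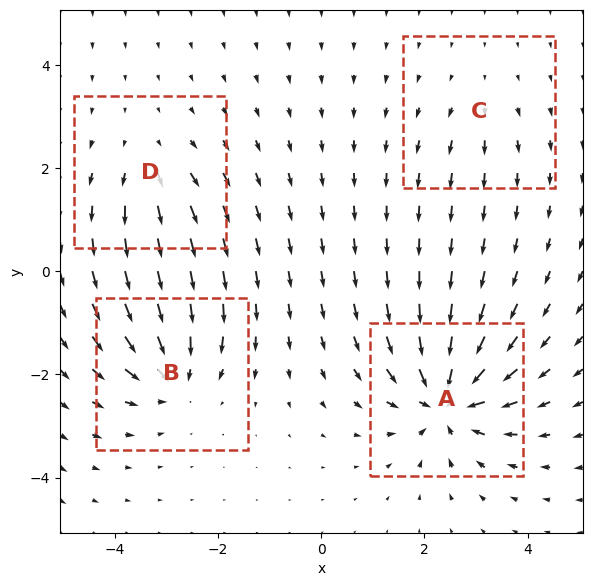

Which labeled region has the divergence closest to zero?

Divergence at each region's feature centre — A: about -9, B: about -6, C: about +2, D: about +4. Region C is closest to zero.

C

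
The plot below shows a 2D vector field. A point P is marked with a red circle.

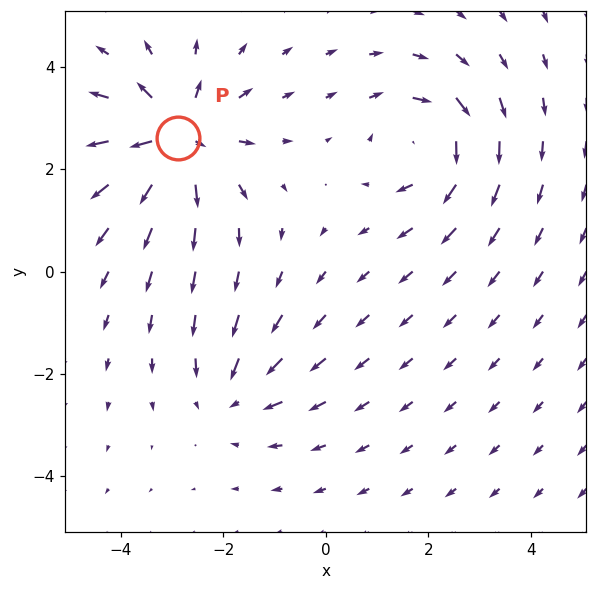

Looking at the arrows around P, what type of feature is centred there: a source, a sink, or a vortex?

At P (-2.9, 2.6) the arrows spread outward. Divergence about +5, curl ≈0 — positive divergence with near-zero curl is a source.

source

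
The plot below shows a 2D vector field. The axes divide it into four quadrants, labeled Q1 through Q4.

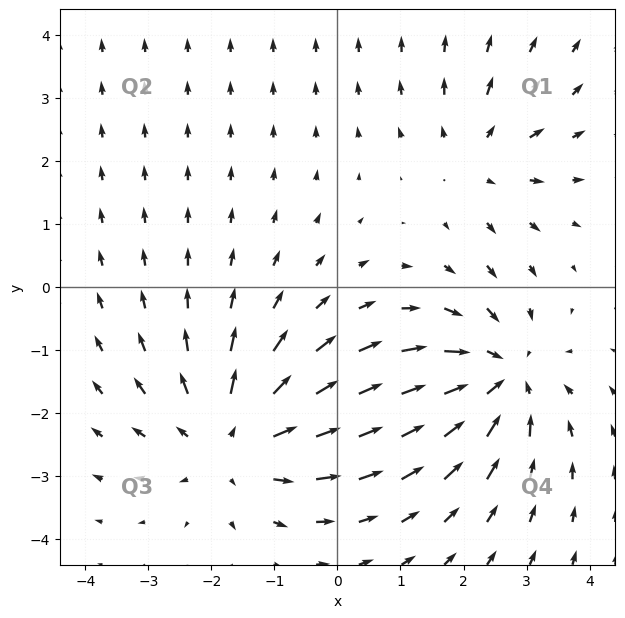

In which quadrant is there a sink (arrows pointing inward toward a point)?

The sink sits at approximately (2.6, -1.4), which lies in quadrant Q4. The divergence there is about -4, negative as expected for a sink.

Q4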